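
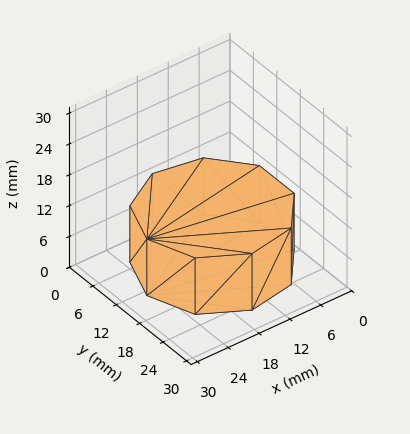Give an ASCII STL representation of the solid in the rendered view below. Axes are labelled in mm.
Reading the render: the shape is a regular 9-sided prism (a cylinder approximated with 9 flat sides), circumscribed radius ≈ 13 mm, height ≈ 11 mm (dimensions read to the nearest mm from the axis ticks). For the STL, each face is triangulated and given an outward normal.

solid part
  facet normal 0.0000 0.0000 -1.0000
    outer loop
      vertex 15.26 25.80 0.00
      vertex 22.96 21.36 0.00
      vertex 26.00 13.00 0.00
    endloop
  endfacet
  facet normal 0.0000 0.0000 -1.0000
    outer loop
      vertex 6.50 24.26 0.00
      vertex 15.26 25.80 0.00
      vertex 26.00 13.00 0.00
    endloop
  endfacet
  facet normal 0.0000 0.0000 -1.0000
    outer loop
      vertex 0.78 17.45 0.00
      vertex 6.50 24.26 0.00
      vertex 26.00 13.00 0.00
    endloop
  endfacet
  facet normal 0.0000 0.0000 -1.0000
    outer loop
      vertex 0.78 8.55 0.00
      vertex 0.78 17.45 0.00
      vertex 26.00 13.00 0.00
    endloop
  endfacet
  facet normal 0.0000 0.0000 -1.0000
    outer loop
      vertex 6.50 1.74 0.00
      vertex 0.78 8.55 0.00
      vertex 26.00 13.00 0.00
    endloop
  endfacet
  facet normal 0.0000 0.0000 -1.0000
    outer loop
      vertex 15.26 0.20 0.00
      vertex 6.50 1.74 0.00
      vertex 26.00 13.00 0.00
    endloop
  endfacet
  facet normal 0.0000 0.0000 -1.0000
    outer loop
      vertex 22.96 4.64 0.00
      vertex 15.26 0.20 0.00
      vertex 26.00 13.00 0.00
    endloop
  endfacet
  facet normal 0.0000 0.0000 1.0000
    outer loop
      vertex 26.00 13.00 11.00
      vertex 22.96 21.36 11.00
      vertex 15.26 25.80 11.00
    endloop
  endfacet
  facet normal 0.0000 0.0000 1.0000
    outer loop
      vertex 26.00 13.00 11.00
      vertex 15.26 25.80 11.00
      vertex 6.50 24.26 11.00
    endloop
  endfacet
  facet normal 0.0000 0.0000 1.0000
    outer loop
      vertex 26.00 13.00 11.00
      vertex 6.50 24.26 11.00
      vertex 0.78 17.45 11.00
    endloop
  endfacet
  facet normal 0.0000 0.0000 1.0000
    outer loop
      vertex 26.00 13.00 11.00
      vertex 0.78 17.45 11.00
      vertex 0.78 8.55 11.00
    endloop
  endfacet
  facet normal 0.0000 0.0000 1.0000
    outer loop
      vertex 26.00 13.00 11.00
      vertex 0.78 8.55 11.00
      vertex 6.50 1.74 11.00
    endloop
  endfacet
  facet normal 0.0000 0.0000 1.0000
    outer loop
      vertex 26.00 13.00 11.00
      vertex 6.50 1.74 11.00
      vertex 15.26 0.20 11.00
    endloop
  endfacet
  facet normal 0.0000 0.0000 1.0000
    outer loop
      vertex 26.00 13.00 11.00
      vertex 15.26 0.20 11.00
      vertex 22.96 4.64 11.00
    endloop
  endfacet
  facet normal 0.9398 0.3417 0.0000
    outer loop
      vertex 26.00 13.00 0.00
      vertex 22.96 21.36 0.00
      vertex 22.96 21.36 11.00
    endloop
  endfacet
  facet normal 0.9398 0.3417 0.0000
    outer loop
      vertex 26.00 13.00 0.00
      vertex 22.96 21.36 11.00
      vertex 26.00 13.00 11.00
    endloop
  endfacet
  facet normal 0.4995 0.8663 0.0000
    outer loop
      vertex 22.96 21.36 0.00
      vertex 15.26 25.80 0.00
      vertex 15.26 25.80 11.00
    endloop
  endfacet
  facet normal 0.4995 0.8663 0.0000
    outer loop
      vertex 22.96 21.36 0.00
      vertex 15.26 25.80 11.00
      vertex 22.96 21.36 11.00
    endloop
  endfacet
  facet normal -0.1731 0.9849 0.0000
    outer loop
      vertex 15.26 25.80 0.00
      vertex 6.50 24.26 0.00
      vertex 6.50 24.26 11.00
    endloop
  endfacet
  facet normal -0.1731 0.9849 0.0000
    outer loop
      vertex 15.26 25.80 0.00
      vertex 6.50 24.26 11.00
      vertex 15.26 25.80 11.00
    endloop
  endfacet
  facet normal -0.7657 0.6432 0.0000
    outer loop
      vertex 6.50 24.26 0.00
      vertex 0.78 17.45 0.00
      vertex 0.78 17.45 11.00
    endloop
  endfacet
  facet normal -0.7657 0.6432 0.0000
    outer loop
      vertex 6.50 24.26 0.00
      vertex 0.78 17.45 11.00
      vertex 6.50 24.26 11.00
    endloop
  endfacet
  facet normal -1.0000 0.0000 0.0000
    outer loop
      vertex 0.78 17.45 0.00
      vertex 0.78 8.55 0.00
      vertex 0.78 8.55 11.00
    endloop
  endfacet
  facet normal -1.0000 0.0000 0.0000
    outer loop
      vertex 0.78 17.45 0.00
      vertex 0.78 8.55 11.00
      vertex 0.78 17.45 11.00
    endloop
  endfacet
  facet normal -0.7657 -0.6432 0.0000
    outer loop
      vertex 0.78 8.55 0.00
      vertex 6.50 1.74 0.00
      vertex 6.50 1.74 11.00
    endloop
  endfacet
  facet normal -0.7657 -0.6432 0.0000
    outer loop
      vertex 0.78 8.55 0.00
      vertex 6.50 1.74 11.00
      vertex 0.78 8.55 11.00
    endloop
  endfacet
  facet normal -0.1731 -0.9849 0.0000
    outer loop
      vertex 6.50 1.74 0.00
      vertex 15.26 0.20 0.00
      vertex 15.26 0.20 11.00
    endloop
  endfacet
  facet normal -0.1731 -0.9849 0.0000
    outer loop
      vertex 6.50 1.74 0.00
      vertex 15.26 0.20 11.00
      vertex 6.50 1.74 11.00
    endloop
  endfacet
  facet normal 0.4995 -0.8663 0.0000
    outer loop
      vertex 15.26 0.20 0.00
      vertex 22.96 4.64 0.00
      vertex 22.96 4.64 11.00
    endloop
  endfacet
  facet normal 0.4995 -0.8663 0.0000
    outer loop
      vertex 15.26 0.20 0.00
      vertex 22.96 4.64 11.00
      vertex 15.26 0.20 11.00
    endloop
  endfacet
  facet normal 0.9398 -0.3417 0.0000
    outer loop
      vertex 22.96 4.64 0.00
      vertex 26.00 13.00 0.00
      vertex 26.00 13.00 11.00
    endloop
  endfacet
  facet normal 0.9398 -0.3417 0.0000
    outer loop
      vertex 22.96 4.64 0.00
      vertex 26.00 13.00 11.00
      vertex 22.96 4.64 11.00
    endloop
  endfacet
endsolid part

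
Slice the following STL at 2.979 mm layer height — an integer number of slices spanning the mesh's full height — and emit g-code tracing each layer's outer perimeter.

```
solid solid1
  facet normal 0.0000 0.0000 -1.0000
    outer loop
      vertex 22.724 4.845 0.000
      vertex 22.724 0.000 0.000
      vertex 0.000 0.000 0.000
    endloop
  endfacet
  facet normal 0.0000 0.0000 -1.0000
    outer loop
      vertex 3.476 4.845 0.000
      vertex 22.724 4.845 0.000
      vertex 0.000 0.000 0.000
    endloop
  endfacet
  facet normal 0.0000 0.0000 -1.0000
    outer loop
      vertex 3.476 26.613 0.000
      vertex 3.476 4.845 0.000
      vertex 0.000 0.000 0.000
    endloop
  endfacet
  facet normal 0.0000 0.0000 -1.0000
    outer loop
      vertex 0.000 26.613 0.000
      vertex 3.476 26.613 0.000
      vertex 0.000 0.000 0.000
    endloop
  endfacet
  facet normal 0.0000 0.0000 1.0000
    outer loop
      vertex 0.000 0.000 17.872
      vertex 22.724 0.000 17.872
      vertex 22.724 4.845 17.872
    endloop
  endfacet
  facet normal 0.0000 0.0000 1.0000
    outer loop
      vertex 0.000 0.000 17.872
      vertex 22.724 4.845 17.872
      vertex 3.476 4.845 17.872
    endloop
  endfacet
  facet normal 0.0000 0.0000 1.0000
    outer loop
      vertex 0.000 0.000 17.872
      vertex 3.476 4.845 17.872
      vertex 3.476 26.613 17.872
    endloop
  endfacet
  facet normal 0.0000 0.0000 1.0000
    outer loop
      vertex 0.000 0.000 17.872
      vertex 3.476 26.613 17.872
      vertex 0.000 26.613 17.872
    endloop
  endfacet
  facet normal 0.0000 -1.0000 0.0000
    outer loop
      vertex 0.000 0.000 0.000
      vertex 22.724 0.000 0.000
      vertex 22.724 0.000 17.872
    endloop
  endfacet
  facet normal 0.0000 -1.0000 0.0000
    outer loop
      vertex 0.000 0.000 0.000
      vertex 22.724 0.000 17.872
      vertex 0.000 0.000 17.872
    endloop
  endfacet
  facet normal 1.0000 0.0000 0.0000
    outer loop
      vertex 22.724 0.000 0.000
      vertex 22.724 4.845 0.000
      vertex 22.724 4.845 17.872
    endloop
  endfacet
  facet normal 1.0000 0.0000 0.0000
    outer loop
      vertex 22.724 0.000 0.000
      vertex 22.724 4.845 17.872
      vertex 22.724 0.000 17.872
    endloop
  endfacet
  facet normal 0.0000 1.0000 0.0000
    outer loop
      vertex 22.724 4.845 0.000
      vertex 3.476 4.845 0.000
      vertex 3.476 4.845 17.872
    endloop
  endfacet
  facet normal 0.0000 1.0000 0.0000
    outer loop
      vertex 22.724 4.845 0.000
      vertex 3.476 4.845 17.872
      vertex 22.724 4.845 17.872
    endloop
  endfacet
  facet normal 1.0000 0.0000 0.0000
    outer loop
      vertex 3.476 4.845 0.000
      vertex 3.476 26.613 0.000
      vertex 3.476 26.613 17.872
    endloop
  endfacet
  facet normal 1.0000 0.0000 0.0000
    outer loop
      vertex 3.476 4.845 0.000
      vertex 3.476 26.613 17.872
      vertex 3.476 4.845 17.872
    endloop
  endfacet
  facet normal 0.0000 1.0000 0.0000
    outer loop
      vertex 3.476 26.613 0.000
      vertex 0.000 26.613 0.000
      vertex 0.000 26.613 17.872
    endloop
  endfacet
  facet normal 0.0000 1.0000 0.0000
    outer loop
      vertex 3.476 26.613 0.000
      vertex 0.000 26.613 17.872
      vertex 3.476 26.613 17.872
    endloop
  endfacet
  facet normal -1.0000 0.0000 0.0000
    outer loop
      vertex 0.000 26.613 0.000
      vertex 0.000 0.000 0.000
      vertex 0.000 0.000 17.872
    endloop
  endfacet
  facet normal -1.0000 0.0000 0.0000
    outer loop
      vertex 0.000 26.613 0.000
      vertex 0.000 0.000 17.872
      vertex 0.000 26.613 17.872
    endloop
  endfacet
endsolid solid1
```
; perimeter-only toolpath
G21 ; units = mm
G90 ; absolute positioning
G28 ; home
; layer 1
G0 Z2.979
G0 X0.000 Y0.000
G1 X22.724 Y0.000
G1 X22.724 Y4.845
G1 X3.476 Y4.845
G1 X3.476 Y26.613
G1 X0.000 Y26.613
G1 X0.000 Y0.000
; layer 2
G0 Z5.957
G0 X0.000 Y0.000
G1 X22.724 Y0.000
G1 X22.724 Y4.845
G1 X3.476 Y4.845
G1 X3.476 Y26.613
G1 X0.000 Y26.613
G1 X0.000 Y0.000
; layer 3
G0 Z8.936
G0 X0.000 Y0.000
G1 X22.724 Y0.000
G1 X22.724 Y4.845
G1 X3.476 Y4.845
G1 X3.476 Y26.613
G1 X0.000 Y26.613
G1 X0.000 Y0.000
; layer 4
G0 Z11.915
G0 X0.000 Y0.000
G1 X22.724 Y0.000
G1 X22.724 Y4.845
G1 X3.476 Y4.845
G1 X3.476 Y26.613
G1 X0.000 Y26.613
G1 X0.000 Y0.000
; layer 5
G0 Z14.893
G0 X0.000 Y0.000
G1 X22.724 Y0.000
G1 X22.724 Y4.845
G1 X3.476 Y4.845
G1 X3.476 Y26.613
G1 X0.000 Y26.613
G1 X0.000 Y0.000
; layer 6
G0 Z17.872
G0 X0.000 Y0.000
G1 X22.724 Y0.000
G1 X22.724 Y4.845
G1 X3.476 Y4.845
G1 X3.476 Y26.613
G1 X0.000 Y26.613
G1 X0.000 Y0.000
M2 ; end

The solid is an L-shaped prism: outer 22.7 × 26.6 mm, arm thicknesses ≈ 4.84 mm (horizontal) and 3.48 mm (vertical), extruded 17.9 mm in z. Slicing at Δz = 2.979 mm — 6 equal slices spanning the solid's height, so layer i sits at z = i·h/6 — gives 6 non-empty perimeters. Each is a 6-segment closed polygon; G0 lifts to the layer z and rapids to the start vertex, then G1 traces the edges.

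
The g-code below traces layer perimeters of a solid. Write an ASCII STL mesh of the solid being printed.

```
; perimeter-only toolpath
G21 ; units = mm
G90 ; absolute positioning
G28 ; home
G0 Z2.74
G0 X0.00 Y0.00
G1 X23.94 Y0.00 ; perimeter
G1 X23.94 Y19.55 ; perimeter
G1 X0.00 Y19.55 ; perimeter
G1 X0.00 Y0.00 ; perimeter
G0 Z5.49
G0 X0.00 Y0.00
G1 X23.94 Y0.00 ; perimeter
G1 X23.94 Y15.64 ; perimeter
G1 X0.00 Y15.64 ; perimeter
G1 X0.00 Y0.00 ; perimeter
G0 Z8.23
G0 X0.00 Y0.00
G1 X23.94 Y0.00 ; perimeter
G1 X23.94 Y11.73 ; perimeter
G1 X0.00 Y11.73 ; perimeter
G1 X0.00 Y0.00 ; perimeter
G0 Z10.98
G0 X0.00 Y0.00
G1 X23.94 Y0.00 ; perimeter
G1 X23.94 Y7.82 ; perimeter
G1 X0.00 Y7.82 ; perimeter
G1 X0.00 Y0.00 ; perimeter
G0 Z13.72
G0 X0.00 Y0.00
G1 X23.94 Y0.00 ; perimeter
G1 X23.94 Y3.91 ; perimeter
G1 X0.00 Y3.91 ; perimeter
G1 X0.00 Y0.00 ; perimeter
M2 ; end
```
solid part
  facet normal 0.0000 0.0000 -1.0000
    outer loop
      vertex 23.94 23.46 0.00
      vertex 23.94 0.00 0.00
      vertex 0.00 0.00 0.00
    endloop
  endfacet
  facet normal 0.0000 0.0000 -1.0000
    outer loop
      vertex 0.00 23.46 0.00
      vertex 23.94 23.46 0.00
      vertex 0.00 0.00 0.00
    endloop
  endfacet
  facet normal 0.0000 -1.0000 0.0000
    outer loop
      vertex 0.00 0.00 0.00
      vertex 23.94 0.00 0.00
      vertex 23.94 0.00 16.47
    endloop
  endfacet
  facet normal 0.0000 -1.0000 0.0000
    outer loop
      vertex 0.00 0.00 0.00
      vertex 23.94 0.00 16.47
      vertex 0.00 0.00 16.47
    endloop
  endfacet
  facet normal 0.0000 0.5746 0.8184
    outer loop
      vertex 0.00 0.00 16.47
      vertex 23.94 0.00 16.47
      vertex 23.94 23.46 0.00
    endloop
  endfacet
  facet normal 0.0000 0.5746 0.8184
    outer loop
      vertex 0.00 0.00 16.47
      vertex 23.94 23.46 0.00
      vertex 0.00 23.46 0.00
    endloop
  endfacet
  facet normal -1.0000 0.0000 0.0000
    outer loop
      vertex 0.00 0.00 16.47
      vertex 0.00 23.46 0.00
      vertex 0.00 0.00 0.00
    endloop
  endfacet
  facet normal 1.0000 0.0000 0.0000
    outer loop
      vertex 23.94 0.00 0.00
      vertex 23.94 23.46 0.00
      vertex 23.94 0.00 16.47
    endloop
  endfacet
endsolid part

The G0 Z moves step by Δz≈2.74 mm. The G1 loops shrink linearly with z, so the solid tapers from its base footprint up to z≈16.5. Closing with a flat bottom cap and the tapered top and triangulating gives 8 facets — a wedge (ramp): 23.9 × 23.5 mm base, rising to 16.5 mm along the y=0 edge and sloping linearly to z=0 at y=23.5.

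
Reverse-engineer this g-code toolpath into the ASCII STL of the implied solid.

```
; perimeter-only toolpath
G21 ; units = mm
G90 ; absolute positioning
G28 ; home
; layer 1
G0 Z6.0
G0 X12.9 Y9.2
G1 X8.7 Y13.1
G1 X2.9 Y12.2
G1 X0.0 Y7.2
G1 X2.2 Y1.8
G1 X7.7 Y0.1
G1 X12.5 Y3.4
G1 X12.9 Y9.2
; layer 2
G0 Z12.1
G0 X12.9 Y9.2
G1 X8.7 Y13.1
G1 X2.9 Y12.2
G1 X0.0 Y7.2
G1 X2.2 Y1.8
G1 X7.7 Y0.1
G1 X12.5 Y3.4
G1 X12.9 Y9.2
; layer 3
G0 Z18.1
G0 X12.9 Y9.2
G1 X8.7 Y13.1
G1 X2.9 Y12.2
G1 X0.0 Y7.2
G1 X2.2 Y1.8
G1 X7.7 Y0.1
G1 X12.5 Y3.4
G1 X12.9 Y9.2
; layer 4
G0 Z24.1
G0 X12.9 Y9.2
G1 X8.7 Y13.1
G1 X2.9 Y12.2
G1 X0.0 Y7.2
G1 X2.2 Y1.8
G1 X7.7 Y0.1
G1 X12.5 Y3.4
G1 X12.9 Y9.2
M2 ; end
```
solid part
  facet normal 0.0000 0.0000 -1.0000
    outer loop
      vertex 2.9 12.2 0.0
      vertex 8.7 13.1 0.0
      vertex 12.9 9.2 0.0
    endloop
  endfacet
  facet normal 0.0000 0.0000 -1.0000
    outer loop
      vertex 0.0 7.2 0.0
      vertex 2.9 12.2 0.0
      vertex 12.9 9.2 0.0
    endloop
  endfacet
  facet normal 0.0000 0.0000 -1.0000
    outer loop
      vertex 2.2 1.8 0.0
      vertex 0.0 7.2 0.0
      vertex 12.9 9.2 0.0
    endloop
  endfacet
  facet normal 0.0000 0.0000 -1.0000
    outer loop
      vertex 7.7 0.1 0.0
      vertex 2.2 1.8 0.0
      vertex 12.9 9.2 0.0
    endloop
  endfacet
  facet normal 0.0000 0.0000 -1.0000
    outer loop
      vertex 12.5 3.4 0.0
      vertex 7.7 0.1 0.0
      vertex 12.9 9.2 0.0
    endloop
  endfacet
  facet normal 0.0000 0.0000 1.0000
    outer loop
      vertex 12.9 9.2 24.1
      vertex 8.7 13.1 24.1
      vertex 2.9 12.2 24.1
    endloop
  endfacet
  facet normal 0.0000 0.0000 1.0000
    outer loop
      vertex 12.9 9.2 24.1
      vertex 2.9 12.2 24.1
      vertex 0.0 7.2 24.1
    endloop
  endfacet
  facet normal 0.0000 0.0000 1.0000
    outer loop
      vertex 12.9 9.2 24.1
      vertex 0.0 7.2 24.1
      vertex 2.2 1.8 24.1
    endloop
  endfacet
  facet normal 0.0000 0.0000 1.0000
    outer loop
      vertex 12.9 9.2 24.1
      vertex 2.2 1.8 24.1
      vertex 7.7 0.1 24.1
    endloop
  endfacet
  facet normal 0.0000 0.0000 1.0000
    outer loop
      vertex 12.9 9.2 24.1
      vertex 7.7 0.1 24.1
      vertex 12.5 3.4 24.1
    endloop
  endfacet
  facet normal 0.6805 0.7328 0.0000
    outer loop
      vertex 12.9 9.2 0.0
      vertex 8.7 13.1 0.0
      vertex 8.7 13.1 24.1
    endloop
  endfacet
  facet normal 0.6805 0.7328 0.0000
    outer loop
      vertex 12.9 9.2 0.0
      vertex 8.7 13.1 24.1
      vertex 12.9 9.2 24.1
    endloop
  endfacet
  facet normal -0.1533 0.9882 0.0000
    outer loop
      vertex 8.7 13.1 0.0
      vertex 2.9 12.2 0.0
      vertex 2.9 12.2 24.1
    endloop
  endfacet
  facet normal -0.1533 0.9882 0.0000
    outer loop
      vertex 8.7 13.1 0.0
      vertex 2.9 12.2 24.1
      vertex 8.7 13.1 24.1
    endloop
  endfacet
  facet normal -0.8650 0.5017 0.0000
    outer loop
      vertex 2.9 12.2 0.0
      vertex 0.0 7.2 0.0
      vertex 0.0 7.2 24.1
    endloop
  endfacet
  facet normal -0.8650 0.5017 0.0000
    outer loop
      vertex 2.9 12.2 0.0
      vertex 0.0 7.2 24.1
      vertex 2.9 12.2 24.1
    endloop
  endfacet
  facet normal -0.9261 -0.3773 0.0000
    outer loop
      vertex 0.0 7.2 0.0
      vertex 2.2 1.8 0.0
      vertex 2.2 1.8 24.1
    endloop
  endfacet
  facet normal -0.9261 -0.3773 0.0000
    outer loop
      vertex 0.0 7.2 0.0
      vertex 2.2 1.8 24.1
      vertex 0.0 7.2 24.1
    endloop
  endfacet
  facet normal -0.2953 -0.9554 0.0000
    outer loop
      vertex 2.2 1.8 0.0
      vertex 7.7 0.1 0.0
      vertex 7.7 0.1 24.1
    endloop
  endfacet
  facet normal -0.2953 -0.9554 0.0000
    outer loop
      vertex 2.2 1.8 0.0
      vertex 7.7 0.1 24.1
      vertex 2.2 1.8 24.1
    endloop
  endfacet
  facet normal 0.5665 -0.8240 0.0000
    outer loop
      vertex 7.7 0.1 0.0
      vertex 12.5 3.4 0.0
      vertex 12.5 3.4 24.1
    endloop
  endfacet
  facet normal 0.5665 -0.8240 0.0000
    outer loop
      vertex 7.7 0.1 0.0
      vertex 12.5 3.4 24.1
      vertex 7.7 0.1 24.1
    endloop
  endfacet
  facet normal 0.9976 -0.0688 0.0000
    outer loop
      vertex 12.5 3.4 0.0
      vertex 12.9 9.2 0.0
      vertex 12.9 9.2 24.1
    endloop
  endfacet
  facet normal 0.9976 -0.0688 0.0000
    outer loop
      vertex 12.5 3.4 0.0
      vertex 12.9 9.2 24.1
      vertex 12.5 3.4 24.1
    endloop
  endfacet
endsolid part

The G0 Z moves step by Δz≈6.0 mm. Every layer's G1 loop is the same polygon, so the solid is a straight extrusion of it from z=0 to z≈24.1. Closing with flat bottom and top caps and triangulating gives 24 facets — a regular 7-sided prism (a cylinder approximated with 7 flat sides), circumscribed radius ≈ 6.7 mm, height ≈ 24.1 mm.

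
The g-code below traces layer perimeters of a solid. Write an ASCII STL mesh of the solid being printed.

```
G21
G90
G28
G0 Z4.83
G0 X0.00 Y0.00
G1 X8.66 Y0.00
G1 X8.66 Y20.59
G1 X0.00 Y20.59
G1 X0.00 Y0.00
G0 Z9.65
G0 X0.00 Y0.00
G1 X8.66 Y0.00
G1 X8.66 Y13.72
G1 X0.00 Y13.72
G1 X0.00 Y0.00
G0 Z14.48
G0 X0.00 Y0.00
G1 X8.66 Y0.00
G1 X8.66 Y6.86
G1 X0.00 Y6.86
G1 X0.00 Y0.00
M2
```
solid part
  facet normal 0.0000 0.0000 -1.0000
    outer loop
      vertex 8.66 27.45 0.00
      vertex 8.66 0.00 0.00
      vertex 0.00 0.00 0.00
    endloop
  endfacet
  facet normal 0.0000 0.0000 -1.0000
    outer loop
      vertex 0.00 27.45 0.00
      vertex 8.66 27.45 0.00
      vertex 0.00 0.00 0.00
    endloop
  endfacet
  facet normal 0.0000 -1.0000 0.0000
    outer loop
      vertex 0.00 0.00 0.00
      vertex 8.66 0.00 0.00
      vertex 8.66 0.00 19.30
    endloop
  endfacet
  facet normal 0.0000 -1.0000 0.0000
    outer loop
      vertex 0.00 0.00 0.00
      vertex 8.66 0.00 19.30
      vertex 0.00 0.00 19.30
    endloop
  endfacet
  facet normal 0.0000 0.5752 0.8180
    outer loop
      vertex 0.00 0.00 19.30
      vertex 8.66 0.00 19.30
      vertex 8.66 27.45 0.00
    endloop
  endfacet
  facet normal 0.0000 0.5752 0.8180
    outer loop
      vertex 0.00 0.00 19.30
      vertex 8.66 27.45 0.00
      vertex 0.00 27.45 0.00
    endloop
  endfacet
  facet normal -1.0000 0.0000 0.0000
    outer loop
      vertex 0.00 0.00 19.30
      vertex 0.00 27.45 0.00
      vertex 0.00 0.00 0.00
    endloop
  endfacet
  facet normal 1.0000 0.0000 0.0000
    outer loop
      vertex 8.66 0.00 0.00
      vertex 8.66 27.45 0.00
      vertex 8.66 0.00 19.30
    endloop
  endfacet
endsolid part

The G0 Z moves step by Δz≈4.83 mm. The G1 loops shrink linearly with z, so the solid tapers from its base footprint up to z≈19.3. Closing with a flat bottom cap and the tapered top and triangulating gives 8 facets — a wedge (ramp): 8.66 × 27.4 mm base, rising to 19.3 mm along the y=0 edge and sloping linearly to z=0 at y=27.4.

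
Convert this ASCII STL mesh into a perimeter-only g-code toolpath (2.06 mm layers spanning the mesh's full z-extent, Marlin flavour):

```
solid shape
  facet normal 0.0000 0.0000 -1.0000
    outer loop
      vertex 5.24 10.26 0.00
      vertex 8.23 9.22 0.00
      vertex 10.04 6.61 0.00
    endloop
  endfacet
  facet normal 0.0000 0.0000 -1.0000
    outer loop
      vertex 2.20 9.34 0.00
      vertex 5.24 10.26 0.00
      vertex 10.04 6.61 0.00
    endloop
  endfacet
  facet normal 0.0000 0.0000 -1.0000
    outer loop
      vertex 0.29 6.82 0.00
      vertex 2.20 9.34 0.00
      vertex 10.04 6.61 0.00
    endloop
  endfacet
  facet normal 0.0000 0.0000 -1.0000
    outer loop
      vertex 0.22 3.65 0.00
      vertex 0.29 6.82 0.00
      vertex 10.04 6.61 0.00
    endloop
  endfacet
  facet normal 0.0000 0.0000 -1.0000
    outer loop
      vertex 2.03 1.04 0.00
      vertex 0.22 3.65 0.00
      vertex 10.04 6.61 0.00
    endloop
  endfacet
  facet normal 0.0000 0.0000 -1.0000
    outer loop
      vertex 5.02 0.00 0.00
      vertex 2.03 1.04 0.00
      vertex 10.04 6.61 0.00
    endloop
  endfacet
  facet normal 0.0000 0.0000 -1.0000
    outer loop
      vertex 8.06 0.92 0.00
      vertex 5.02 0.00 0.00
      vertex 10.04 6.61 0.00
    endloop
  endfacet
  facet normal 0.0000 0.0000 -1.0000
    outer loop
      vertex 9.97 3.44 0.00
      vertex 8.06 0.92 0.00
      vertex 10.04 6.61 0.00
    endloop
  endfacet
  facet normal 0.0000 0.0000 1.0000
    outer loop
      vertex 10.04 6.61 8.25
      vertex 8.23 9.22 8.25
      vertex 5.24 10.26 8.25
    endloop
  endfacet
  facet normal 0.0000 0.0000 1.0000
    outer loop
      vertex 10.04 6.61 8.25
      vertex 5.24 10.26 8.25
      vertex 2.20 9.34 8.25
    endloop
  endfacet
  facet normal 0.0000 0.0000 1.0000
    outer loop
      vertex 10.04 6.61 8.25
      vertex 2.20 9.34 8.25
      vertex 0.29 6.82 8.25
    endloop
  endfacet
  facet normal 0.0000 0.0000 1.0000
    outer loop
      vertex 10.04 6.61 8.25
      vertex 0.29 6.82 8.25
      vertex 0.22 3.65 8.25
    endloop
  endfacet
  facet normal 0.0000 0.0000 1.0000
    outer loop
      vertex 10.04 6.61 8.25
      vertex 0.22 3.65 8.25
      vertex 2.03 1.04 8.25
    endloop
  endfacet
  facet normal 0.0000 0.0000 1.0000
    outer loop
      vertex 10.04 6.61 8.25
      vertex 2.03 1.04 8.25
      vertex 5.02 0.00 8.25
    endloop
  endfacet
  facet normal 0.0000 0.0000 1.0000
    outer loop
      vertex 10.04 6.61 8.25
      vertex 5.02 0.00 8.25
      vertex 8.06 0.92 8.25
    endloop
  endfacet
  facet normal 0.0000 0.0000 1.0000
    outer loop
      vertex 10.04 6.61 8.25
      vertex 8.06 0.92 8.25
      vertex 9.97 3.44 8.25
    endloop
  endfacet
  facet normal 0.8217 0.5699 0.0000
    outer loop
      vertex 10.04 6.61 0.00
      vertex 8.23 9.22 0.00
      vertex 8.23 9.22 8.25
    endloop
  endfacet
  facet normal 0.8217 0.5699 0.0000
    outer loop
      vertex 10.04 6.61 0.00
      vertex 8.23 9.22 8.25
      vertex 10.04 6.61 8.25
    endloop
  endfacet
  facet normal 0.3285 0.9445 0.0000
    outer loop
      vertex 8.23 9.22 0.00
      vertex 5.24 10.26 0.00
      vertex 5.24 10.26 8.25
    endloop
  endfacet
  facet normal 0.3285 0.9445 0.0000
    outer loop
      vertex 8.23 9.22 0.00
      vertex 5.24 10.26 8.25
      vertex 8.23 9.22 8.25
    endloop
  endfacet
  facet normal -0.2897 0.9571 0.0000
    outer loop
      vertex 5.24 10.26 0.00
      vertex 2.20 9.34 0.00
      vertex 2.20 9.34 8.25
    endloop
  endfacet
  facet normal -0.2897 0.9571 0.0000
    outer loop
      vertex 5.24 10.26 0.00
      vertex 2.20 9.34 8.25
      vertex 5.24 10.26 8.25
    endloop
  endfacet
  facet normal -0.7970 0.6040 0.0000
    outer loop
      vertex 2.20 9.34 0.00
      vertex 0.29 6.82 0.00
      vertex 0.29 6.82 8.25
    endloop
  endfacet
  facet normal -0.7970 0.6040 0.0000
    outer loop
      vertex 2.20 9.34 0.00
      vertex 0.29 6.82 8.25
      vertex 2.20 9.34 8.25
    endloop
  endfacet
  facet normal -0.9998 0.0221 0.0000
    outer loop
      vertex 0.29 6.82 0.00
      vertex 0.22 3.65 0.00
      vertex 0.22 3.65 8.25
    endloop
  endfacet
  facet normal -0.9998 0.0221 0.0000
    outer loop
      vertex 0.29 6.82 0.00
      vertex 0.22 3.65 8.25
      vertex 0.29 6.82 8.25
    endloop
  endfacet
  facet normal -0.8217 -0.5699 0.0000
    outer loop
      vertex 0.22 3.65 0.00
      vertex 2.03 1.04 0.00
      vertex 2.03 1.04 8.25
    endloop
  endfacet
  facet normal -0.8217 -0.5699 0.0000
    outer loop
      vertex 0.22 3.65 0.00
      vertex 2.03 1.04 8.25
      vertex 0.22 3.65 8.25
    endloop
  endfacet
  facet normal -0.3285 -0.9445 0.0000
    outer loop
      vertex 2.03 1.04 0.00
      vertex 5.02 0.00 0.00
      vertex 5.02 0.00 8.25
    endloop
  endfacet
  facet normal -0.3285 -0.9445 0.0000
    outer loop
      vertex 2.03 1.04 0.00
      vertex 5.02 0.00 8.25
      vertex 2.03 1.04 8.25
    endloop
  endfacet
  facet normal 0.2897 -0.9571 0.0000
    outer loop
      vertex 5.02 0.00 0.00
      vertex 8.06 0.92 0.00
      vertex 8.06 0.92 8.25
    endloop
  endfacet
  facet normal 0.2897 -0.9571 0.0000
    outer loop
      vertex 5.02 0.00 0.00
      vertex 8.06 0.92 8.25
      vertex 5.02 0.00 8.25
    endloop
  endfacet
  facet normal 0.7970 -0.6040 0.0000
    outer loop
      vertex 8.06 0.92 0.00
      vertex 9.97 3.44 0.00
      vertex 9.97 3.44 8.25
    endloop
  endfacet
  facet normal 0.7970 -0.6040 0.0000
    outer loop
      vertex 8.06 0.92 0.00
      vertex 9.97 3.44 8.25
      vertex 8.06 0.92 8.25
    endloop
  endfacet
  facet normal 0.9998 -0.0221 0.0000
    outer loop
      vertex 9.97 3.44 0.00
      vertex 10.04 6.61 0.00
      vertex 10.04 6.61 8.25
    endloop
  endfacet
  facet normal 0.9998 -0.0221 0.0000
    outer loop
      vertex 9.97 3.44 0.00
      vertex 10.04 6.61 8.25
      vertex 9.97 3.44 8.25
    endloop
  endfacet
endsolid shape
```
; perimeter-only toolpath
G21 ; units = mm
G90 ; absolute positioning
G28 ; home
; layer 1
G0 Z2.06
G0 X10.04 Y6.61
G1 X8.23 Y9.22
G1 X5.24 Y10.26
G1 X2.20 Y9.34
G1 X0.29 Y6.82
G1 X0.22 Y3.65
G1 X2.03 Y1.04
G1 X5.02 Y0.00
G1 X8.06 Y0.92
G1 X9.97 Y3.44
G1 X10.04 Y6.61
; layer 2
G0 Z4.12
G0 X10.04 Y6.61
G1 X8.23 Y9.22
G1 X5.24 Y10.26
G1 X2.20 Y9.34
G1 X0.29 Y6.82
G1 X0.22 Y3.65
G1 X2.03 Y1.04
G1 X5.02 Y0.00
G1 X8.06 Y0.92
G1 X9.97 Y3.44
G1 X10.04 Y6.61
; layer 3
G0 Z6.19
G0 X10.04 Y6.61
G1 X8.23 Y9.22
G1 X5.24 Y10.26
G1 X2.20 Y9.34
G1 X0.29 Y6.82
G1 X0.22 Y3.65
G1 X2.03 Y1.04
G1 X5.02 Y0.00
G1 X8.06 Y0.92
G1 X9.97 Y3.44
G1 X10.04 Y6.61
; layer 4
G0 Z8.25
G0 X10.04 Y6.61
G1 X8.23 Y9.22
G1 X5.24 Y10.26
G1 X2.20 Y9.34
G1 X0.29 Y6.82
G1 X0.22 Y3.65
G1 X2.03 Y1.04
G1 X5.02 Y0.00
G1 X8.06 Y0.92
G1 X9.97 Y3.44
G1 X10.04 Y6.61
M2 ; end

The solid is a regular 10-sided prism (a cylinder approximated with 10 flat sides), circumscribed radius ≈ 5.13 mm, height ≈ 8.25 mm. Slicing at Δz = 2.06 mm — 4 equal slices spanning the solid's height, so layer i sits at z = i·h/4 — gives 4 non-empty perimeters. Each is a 10-segment closed polygon; G0 lifts to the layer z and rapids to the start vertex, then G1 traces the edges.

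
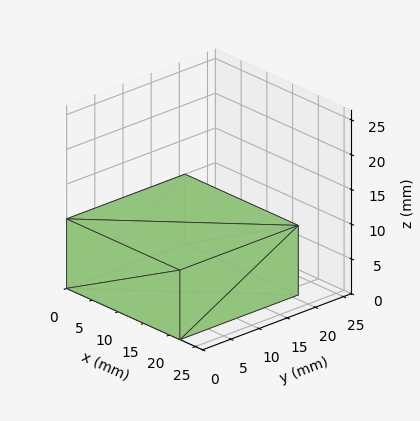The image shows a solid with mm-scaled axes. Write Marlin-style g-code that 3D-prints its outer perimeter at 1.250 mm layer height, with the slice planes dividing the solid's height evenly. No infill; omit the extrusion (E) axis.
Reading the render: the shape is a rectangular box, roughly 22 × 21 mm footprint and 10 mm tall (dimensions read to the nearest mm from the axis ticks). For the g-code, the solid's height is divided into equal slices at the stated Δz and each level perimeter traced with G1 moves after a G0 lift.

; perimeter-only toolpath
G21 ; units = mm
G90 ; absolute positioning
G28 ; home
; layer 1
G0 Z1.250
G0 X0.000 Y0.000
G1 X22.000 Y0.000
G1 X22.000 Y21.000
G1 X0.000 Y21.000
G1 X0.000 Y0.000
; layer 2
G0 Z2.500
G0 X0.000 Y0.000
G1 X22.000 Y0.000
G1 X22.000 Y21.000
G1 X0.000 Y21.000
G1 X0.000 Y0.000
; layer 3
G0 Z3.750
G0 X0.000 Y0.000
G1 X22.000 Y0.000
G1 X22.000 Y21.000
G1 X0.000 Y21.000
G1 X0.000 Y0.000
; layer 4
G0 Z5.000
G0 X0.000 Y0.000
G1 X22.000 Y0.000
G1 X22.000 Y21.000
G1 X0.000 Y21.000
G1 X0.000 Y0.000
; layer 5
G0 Z6.250
G0 X0.000 Y0.000
G1 X22.000 Y0.000
G1 X22.000 Y21.000
G1 X0.000 Y21.000
G1 X0.000 Y0.000
; layer 6
G0 Z7.500
G0 X0.000 Y0.000
G1 X22.000 Y0.000
G1 X22.000 Y21.000
G1 X0.000 Y21.000
G1 X0.000 Y0.000
; layer 7
G0 Z8.750
G0 X0.000 Y0.000
G1 X22.000 Y0.000
G1 X22.000 Y21.000
G1 X0.000 Y21.000
G1 X0.000 Y0.000
; layer 8
G0 Z10.000
G0 X0.000 Y0.000
G1 X22.000 Y0.000
G1 X22.000 Y21.000
G1 X0.000 Y21.000
G1 X0.000 Y0.000
M2 ; end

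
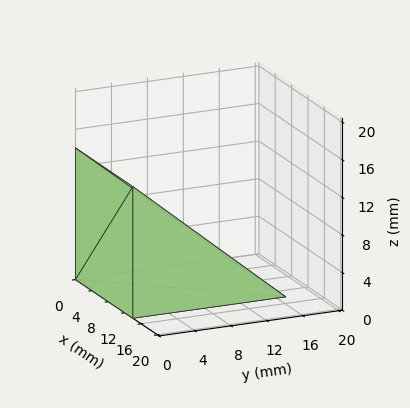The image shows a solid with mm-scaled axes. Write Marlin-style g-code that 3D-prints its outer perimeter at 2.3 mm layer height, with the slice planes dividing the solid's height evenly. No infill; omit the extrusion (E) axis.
Reading the render: the shape is a wedge (ramp): 14 × 17 mm base, rising to 14 mm along the y=0 edge and sloping linearly to z=0 at y=17 (dimensions read to the nearest mm from the axis ticks). For the g-code, the solid's height is divided into equal slices at the stated Δz and each level perimeter traced with G1 moves after a G0 lift.

; perimeter-only toolpath
G21 ; units = mm
G90 ; absolute positioning
G28 ; home
; layer 1
G0 Z2.3
G0 X0.0 Y0.0
G1 X14.0 Y0.0
G1 X14.0 Y14.2
G1 X0.0 Y14.2
G1 X0.0 Y0.0
; layer 2
G0 Z4.7
G0 X0.0 Y0.0
G1 X14.0 Y0.0
G1 X14.0 Y11.3
G1 X0.0 Y11.3
G1 X0.0 Y0.0
; layer 3
G0 Z7.0
G0 X0.0 Y0.0
G1 X14.0 Y0.0
G1 X14.0 Y8.5
G1 X0.0 Y8.5
G1 X0.0 Y0.0
; layer 4
G0 Z9.3
G0 X0.0 Y0.0
G1 X14.0 Y0.0
G1 X14.0 Y5.7
G1 X0.0 Y5.7
G1 X0.0 Y0.0
; layer 5
G0 Z11.7
G0 X0.0 Y0.0
G1 X14.0 Y0.0
G1 X14.0 Y2.8
G1 X0.0 Y2.8
G1 X0.0 Y0.0
M2 ; end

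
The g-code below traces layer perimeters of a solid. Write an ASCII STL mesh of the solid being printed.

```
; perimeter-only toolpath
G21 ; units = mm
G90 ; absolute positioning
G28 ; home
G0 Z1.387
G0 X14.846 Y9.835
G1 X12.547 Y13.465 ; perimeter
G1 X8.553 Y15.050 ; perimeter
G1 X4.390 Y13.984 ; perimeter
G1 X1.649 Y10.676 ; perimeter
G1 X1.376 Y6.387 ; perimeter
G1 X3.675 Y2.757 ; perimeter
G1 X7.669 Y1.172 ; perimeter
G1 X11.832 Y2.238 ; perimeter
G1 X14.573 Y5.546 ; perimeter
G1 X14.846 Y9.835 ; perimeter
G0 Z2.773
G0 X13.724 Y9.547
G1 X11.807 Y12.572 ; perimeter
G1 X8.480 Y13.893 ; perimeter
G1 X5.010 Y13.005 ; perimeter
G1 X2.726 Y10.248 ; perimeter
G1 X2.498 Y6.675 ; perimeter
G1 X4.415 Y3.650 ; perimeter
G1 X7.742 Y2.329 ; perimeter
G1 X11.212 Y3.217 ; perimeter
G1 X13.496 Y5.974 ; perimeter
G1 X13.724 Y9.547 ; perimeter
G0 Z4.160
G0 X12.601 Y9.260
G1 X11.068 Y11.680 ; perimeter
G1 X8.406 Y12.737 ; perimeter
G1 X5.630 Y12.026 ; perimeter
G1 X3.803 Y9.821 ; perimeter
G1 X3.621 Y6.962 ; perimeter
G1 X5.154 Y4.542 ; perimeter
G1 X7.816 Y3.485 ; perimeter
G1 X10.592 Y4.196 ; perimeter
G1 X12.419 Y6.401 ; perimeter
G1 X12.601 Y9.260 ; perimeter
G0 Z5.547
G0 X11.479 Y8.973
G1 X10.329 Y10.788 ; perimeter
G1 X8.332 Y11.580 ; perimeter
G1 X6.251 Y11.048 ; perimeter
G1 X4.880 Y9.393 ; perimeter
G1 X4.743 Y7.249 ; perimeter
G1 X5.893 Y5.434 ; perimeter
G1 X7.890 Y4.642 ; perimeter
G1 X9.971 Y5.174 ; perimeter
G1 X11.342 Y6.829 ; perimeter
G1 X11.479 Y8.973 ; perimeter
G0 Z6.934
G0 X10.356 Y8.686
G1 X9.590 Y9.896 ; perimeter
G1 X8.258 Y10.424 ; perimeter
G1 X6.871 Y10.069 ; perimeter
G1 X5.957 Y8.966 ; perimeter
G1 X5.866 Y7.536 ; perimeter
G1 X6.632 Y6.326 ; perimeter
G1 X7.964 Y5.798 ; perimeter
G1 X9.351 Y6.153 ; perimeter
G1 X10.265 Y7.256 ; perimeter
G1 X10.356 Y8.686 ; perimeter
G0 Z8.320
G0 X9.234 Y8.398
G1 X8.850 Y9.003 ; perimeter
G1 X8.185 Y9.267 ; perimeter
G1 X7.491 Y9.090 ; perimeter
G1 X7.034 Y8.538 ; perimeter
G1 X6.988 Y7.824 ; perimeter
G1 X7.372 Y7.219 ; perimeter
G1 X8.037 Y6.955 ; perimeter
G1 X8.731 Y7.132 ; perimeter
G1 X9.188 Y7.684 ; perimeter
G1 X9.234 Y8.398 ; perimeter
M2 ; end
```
solid part
  facet normal 0.0000 0.0000 -1.0000
    outer loop
      vertex 8.627 16.206 0.000
      vertex 13.286 14.357 0.000
      vertex 15.969 10.122 0.000
    endloop
  endfacet
  facet normal 0.0000 0.0000 -1.0000
    outer loop
      vertex 3.770 14.963 0.000
      vertex 8.627 16.206 0.000
      vertex 15.969 10.122 0.000
    endloop
  endfacet
  facet normal 0.0000 0.0000 -1.0000
    outer loop
      vertex 0.572 11.103 0.000
      vertex 3.770 14.963 0.000
      vertex 15.969 10.122 0.000
    endloop
  endfacet
  facet normal 0.0000 0.0000 -1.0000
    outer loop
      vertex 0.253 6.100 0.000
      vertex 0.572 11.103 0.000
      vertex 15.969 10.122 0.000
    endloop
  endfacet
  facet normal 0.0000 0.0000 -1.0000
    outer loop
      vertex 2.936 1.865 0.000
      vertex 0.253 6.100 0.000
      vertex 15.969 10.122 0.000
    endloop
  endfacet
  facet normal 0.0000 0.0000 -1.0000
    outer loop
      vertex 7.595 0.016 0.000
      vertex 2.936 1.865 0.000
      vertex 15.969 10.122 0.000
    endloop
  endfacet
  facet normal 0.0000 0.0000 -1.0000
    outer loop
      vertex 12.452 1.259 0.000
      vertex 7.595 0.016 0.000
      vertex 15.969 10.122 0.000
    endloop
  endfacet
  facet normal 0.0000 0.0000 -1.0000
    outer loop
      vertex 15.650 5.119 0.000
      vertex 12.452 1.259 0.000
      vertex 15.969 10.122 0.000
    endloop
  endfacet
  facet normal 0.6613 0.4190 0.6222
    outer loop
      vertex 15.969 10.122 0.000
      vertex 13.286 14.357 0.000
      vertex 8.111 8.111 9.707
    endloop
  endfacet
  facet normal 0.2888 0.7277 0.6222
    outer loop
      vertex 13.286 14.357 0.000
      vertex 8.627 16.206 0.000
      vertex 8.111 8.111 9.707
    endloop
  endfacet
  facet normal -0.1941 0.7584 0.6222
    outer loop
      vertex 8.627 16.206 0.000
      vertex 3.770 14.963 0.000
      vertex 8.111 8.111 9.707
    endloop
  endfacet
  facet normal -0.6029 0.4995 0.6222
    outer loop
      vertex 3.770 14.963 0.000
      vertex 0.572 11.103 0.000
      vertex 8.111 8.111 9.707
    endloop
  endfacet
  facet normal -0.7813 0.0498 0.6222
    outer loop
      vertex 0.572 11.103 0.000
      vertex 0.253 6.100 0.000
      vertex 8.111 8.111 9.707
    endloop
  endfacet
  facet normal -0.6613 -0.4190 0.6222
    outer loop
      vertex 0.253 6.100 0.000
      vertex 2.936 1.865 0.000
      vertex 8.111 8.111 9.707
    endloop
  endfacet
  facet normal -0.2888 -0.7277 0.6222
    outer loop
      vertex 2.936 1.865 0.000
      vertex 7.595 0.016 0.000
      vertex 8.111 8.111 9.707
    endloop
  endfacet
  facet normal 0.1941 -0.7584 0.6222
    outer loop
      vertex 7.595 0.016 0.000
      vertex 12.452 1.259 0.000
      vertex 8.111 8.111 9.707
    endloop
  endfacet
  facet normal 0.6029 -0.4995 0.6222
    outer loop
      vertex 12.452 1.259 0.000
      vertex 15.650 5.119 0.000
      vertex 8.111 8.111 9.707
    endloop
  endfacet
  facet normal 0.7813 -0.0498 0.6222
    outer loop
      vertex 15.650 5.119 0.000
      vertex 15.969 10.122 0.000
      vertex 8.111 8.111 9.707
    endloop
  endfacet
endsolid part

The G0 Z moves step by Δz≈1.387 mm. The G1 loops shrink linearly with z, so the solid tapers from its base footprint up to z≈9.71. Closing with a flat bottom cap and the tapered top and triangulating gives 18 facets — a regular 10-sided pyramid, base circumscribed radius ≈ 8.11 mm, apex at z ≈ 9.71 mm.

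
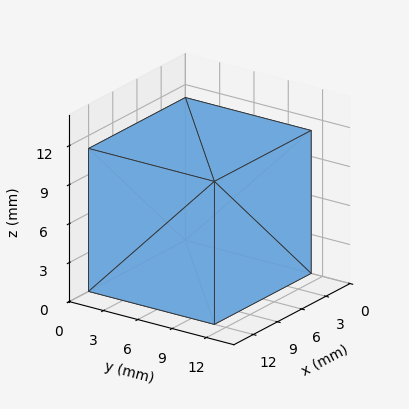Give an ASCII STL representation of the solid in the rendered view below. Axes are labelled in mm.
Reading the render: the shape is a rectangular box, roughly 12 × 11 mm footprint and 11 mm tall (dimensions read to the nearest mm from the axis ticks). For the STL, each face is triangulated and given an outward normal.

solid part
  facet normal 0.0000 0.0000 -1.0000
    outer loop
      vertex 12.00 11.00 0.00
      vertex 12.00 0.00 0.00
      vertex 0.00 0.00 0.00
    endloop
  endfacet
  facet normal 0.0000 0.0000 -1.0000
    outer loop
      vertex 0.00 11.00 0.00
      vertex 12.00 11.00 0.00
      vertex 0.00 0.00 0.00
    endloop
  endfacet
  facet normal 0.0000 0.0000 1.0000
    outer loop
      vertex 0.00 0.00 11.00
      vertex 12.00 0.00 11.00
      vertex 12.00 11.00 11.00
    endloop
  endfacet
  facet normal 0.0000 0.0000 1.0000
    outer loop
      vertex 0.00 0.00 11.00
      vertex 12.00 11.00 11.00
      vertex 0.00 11.00 11.00
    endloop
  endfacet
  facet normal 0.0000 -1.0000 0.0000
    outer loop
      vertex 0.00 0.00 0.00
      vertex 12.00 0.00 0.00
      vertex 12.00 0.00 11.00
    endloop
  endfacet
  facet normal 0.0000 -1.0000 0.0000
    outer loop
      vertex 0.00 0.00 0.00
      vertex 12.00 0.00 11.00
      vertex 0.00 0.00 11.00
    endloop
  endfacet
  facet normal 0.0000 1.0000 0.0000
    outer loop
      vertex 12.00 11.00 11.00
      vertex 12.00 11.00 0.00
      vertex 0.00 11.00 0.00
    endloop
  endfacet
  facet normal 0.0000 1.0000 0.0000
    outer loop
      vertex 0.00 11.00 11.00
      vertex 12.00 11.00 11.00
      vertex 0.00 11.00 0.00
    endloop
  endfacet
  facet normal -1.0000 0.0000 0.0000
    outer loop
      vertex 0.00 11.00 11.00
      vertex 0.00 11.00 0.00
      vertex 0.00 0.00 0.00
    endloop
  endfacet
  facet normal -1.0000 0.0000 0.0000
    outer loop
      vertex 0.00 0.00 11.00
      vertex 0.00 11.00 11.00
      vertex 0.00 0.00 0.00
    endloop
  endfacet
  facet normal 1.0000 0.0000 0.0000
    outer loop
      vertex 12.00 0.00 0.00
      vertex 12.00 11.00 0.00
      vertex 12.00 11.00 11.00
    endloop
  endfacet
  facet normal 1.0000 0.0000 0.0000
    outer loop
      vertex 12.00 0.00 0.00
      vertex 12.00 11.00 11.00
      vertex 12.00 0.00 11.00
    endloop
  endfacet
endsolid part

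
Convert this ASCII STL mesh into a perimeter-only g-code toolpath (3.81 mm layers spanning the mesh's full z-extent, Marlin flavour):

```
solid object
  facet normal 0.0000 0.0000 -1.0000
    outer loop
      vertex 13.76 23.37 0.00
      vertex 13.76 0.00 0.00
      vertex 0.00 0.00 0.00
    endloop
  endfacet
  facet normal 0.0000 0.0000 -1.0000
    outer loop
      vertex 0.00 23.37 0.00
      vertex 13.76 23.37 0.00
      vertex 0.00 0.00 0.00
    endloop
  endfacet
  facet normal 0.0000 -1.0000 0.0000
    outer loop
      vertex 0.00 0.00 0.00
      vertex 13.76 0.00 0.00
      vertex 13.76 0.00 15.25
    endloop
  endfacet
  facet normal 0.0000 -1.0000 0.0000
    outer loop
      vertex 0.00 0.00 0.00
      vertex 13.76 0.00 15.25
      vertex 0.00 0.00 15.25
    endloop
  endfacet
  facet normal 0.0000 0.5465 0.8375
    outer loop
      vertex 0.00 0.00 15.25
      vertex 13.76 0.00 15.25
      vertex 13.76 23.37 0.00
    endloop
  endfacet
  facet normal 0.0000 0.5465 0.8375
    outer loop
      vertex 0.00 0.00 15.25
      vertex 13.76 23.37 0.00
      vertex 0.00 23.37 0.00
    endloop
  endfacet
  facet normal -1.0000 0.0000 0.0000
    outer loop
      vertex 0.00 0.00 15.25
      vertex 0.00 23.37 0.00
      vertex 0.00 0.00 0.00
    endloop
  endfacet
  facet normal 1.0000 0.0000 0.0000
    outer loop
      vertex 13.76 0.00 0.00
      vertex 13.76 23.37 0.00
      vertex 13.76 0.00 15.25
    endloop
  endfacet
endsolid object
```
; perimeter-only toolpath
G21 ; units = mm
G90 ; absolute positioning
G28 ; home
; layer 1
G0 Z3.81
G0 X0.00 Y0.00
G1 X13.76 Y0.00
G1 X13.76 Y17.53
G1 X0.00 Y17.53
G1 X0.00 Y0.00
; layer 2
G0 Z7.62
G0 X0.00 Y0.00
G1 X13.76 Y0.00
G1 X13.76 Y11.69
G1 X0.00 Y11.69
G1 X0.00 Y0.00
; layer 3
G0 Z11.44
G0 X0.00 Y0.00
G1 X13.76 Y0.00
G1 X13.76 Y5.84
G1 X0.00 Y5.84
G1 X0.00 Y0.00
M2 ; end

The solid is a wedge (ramp): 13.8 × 23.4 mm base, rising to 15.2 mm along the y=0 edge and sloping linearly to z=0 at y=23.4. Slicing at Δz = 3.81 mm — 4 equal slices spanning the solid's height, so layer i sits at z = i·h/4 — gives 3 non-empty perimeters. Each is a 4-segment closed polygon; G0 lifts to the layer z and rapids to the start vertex, then G1 traces the edges. The cross-section shrinks linearly with z (the slice at the apex is degenerate and omitted).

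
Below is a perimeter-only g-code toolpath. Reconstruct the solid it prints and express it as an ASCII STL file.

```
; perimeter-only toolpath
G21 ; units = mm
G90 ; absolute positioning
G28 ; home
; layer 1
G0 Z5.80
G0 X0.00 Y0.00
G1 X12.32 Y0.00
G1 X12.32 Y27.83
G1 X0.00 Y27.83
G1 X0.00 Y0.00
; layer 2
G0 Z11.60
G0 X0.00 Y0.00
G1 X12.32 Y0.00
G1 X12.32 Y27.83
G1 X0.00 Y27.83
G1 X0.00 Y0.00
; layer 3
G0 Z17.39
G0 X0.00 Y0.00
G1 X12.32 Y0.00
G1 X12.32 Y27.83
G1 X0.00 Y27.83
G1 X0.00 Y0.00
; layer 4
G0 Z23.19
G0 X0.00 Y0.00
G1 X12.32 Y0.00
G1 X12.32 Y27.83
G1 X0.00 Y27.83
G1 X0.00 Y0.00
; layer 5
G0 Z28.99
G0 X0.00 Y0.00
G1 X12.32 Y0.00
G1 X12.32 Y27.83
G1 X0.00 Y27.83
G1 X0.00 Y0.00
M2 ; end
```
solid part
  facet normal 0.0000 0.0000 -1.0000
    outer loop
      vertex 12.32 27.83 0.00
      vertex 12.32 0.00 0.00
      vertex 0.00 0.00 0.00
    endloop
  endfacet
  facet normal 0.0000 0.0000 -1.0000
    outer loop
      vertex 0.00 27.83 0.00
      vertex 12.32 27.83 0.00
      vertex 0.00 0.00 0.00
    endloop
  endfacet
  facet normal 0.0000 0.0000 1.0000
    outer loop
      vertex 0.00 0.00 28.99
      vertex 12.32 0.00 28.99
      vertex 12.32 27.83 28.99
    endloop
  endfacet
  facet normal 0.0000 0.0000 1.0000
    outer loop
      vertex 0.00 0.00 28.99
      vertex 12.32 27.83 28.99
      vertex 0.00 27.83 28.99
    endloop
  endfacet
  facet normal 0.0000 -1.0000 0.0000
    outer loop
      vertex 0.00 0.00 0.00
      vertex 12.32 0.00 0.00
      vertex 12.32 0.00 28.99
    endloop
  endfacet
  facet normal 0.0000 -1.0000 0.0000
    outer loop
      vertex 0.00 0.00 0.00
      vertex 12.32 0.00 28.99
      vertex 0.00 0.00 28.99
    endloop
  endfacet
  facet normal 0.0000 1.0000 0.0000
    outer loop
      vertex 12.32 27.83 28.99
      vertex 12.32 27.83 0.00
      vertex 0.00 27.83 0.00
    endloop
  endfacet
  facet normal 0.0000 1.0000 0.0000
    outer loop
      vertex 0.00 27.83 28.99
      vertex 12.32 27.83 28.99
      vertex 0.00 27.83 0.00
    endloop
  endfacet
  facet normal -1.0000 0.0000 0.0000
    outer loop
      vertex 0.00 27.83 28.99
      vertex 0.00 27.83 0.00
      vertex 0.00 0.00 0.00
    endloop
  endfacet
  facet normal -1.0000 0.0000 0.0000
    outer loop
      vertex 0.00 0.00 28.99
      vertex 0.00 27.83 28.99
      vertex 0.00 0.00 0.00
    endloop
  endfacet
  facet normal 1.0000 0.0000 0.0000
    outer loop
      vertex 12.32 0.00 0.00
      vertex 12.32 27.83 0.00
      vertex 12.32 27.83 28.99
    endloop
  endfacet
  facet normal 1.0000 0.0000 0.0000
    outer loop
      vertex 12.32 0.00 0.00
      vertex 12.32 27.83 28.99
      vertex 12.32 0.00 28.99
    endloop
  endfacet
endsolid part

The G0 Z moves step by Δz≈5.80 mm. Every layer's G1 loop is the same polygon, so the solid is a straight extrusion of it from z=0 to z≈29. Closing with flat bottom and top caps and triangulating gives 12 facets — a rectangular box, roughly 12.3 × 27.8 mm footprint and 29 mm tall.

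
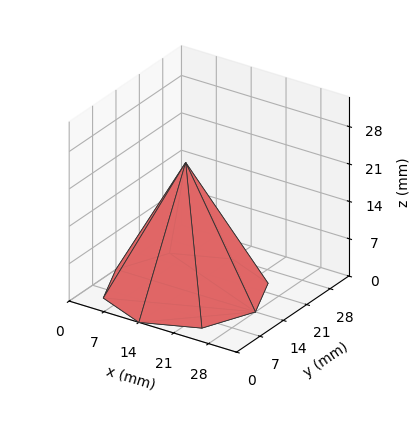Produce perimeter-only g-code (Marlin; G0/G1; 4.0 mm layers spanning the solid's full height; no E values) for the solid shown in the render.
Reading the render: the shape is a regular 8-sided pyramid, base circumscribed radius ≈ 14 mm, apex at z ≈ 24 mm (dimensions read to the nearest mm from the axis ticks). For the g-code, the solid's height is divided into equal slices at the stated Δz and each level perimeter traced with G1 moves after a G0 lift.

; perimeter-only toolpath
G21 ; units = mm
G90 ; absolute positioning
G28 ; home
; layer 1
G0 Z4.0
G0 X25.7 Y14.0
G1 X22.2 Y22.2
G1 X14.0 Y25.7
G1 X5.8 Y22.2
G1 X2.3 Y14.0
G1 X5.8 Y5.8
G1 X14.0 Y2.3
G1 X22.2 Y5.8
G1 X25.7 Y14.0
; layer 2
G0 Z8.0
G0 X23.3 Y14.0
G1 X20.6 Y20.6
G1 X14.0 Y23.3
G1 X7.4 Y20.6
G1 X4.7 Y14.0
G1 X7.4 Y7.4
G1 X14.0 Y4.7
G1 X20.6 Y7.4
G1 X23.3 Y14.0
; layer 3
G0 Z12.0
G0 X21.0 Y14.0
G1 X18.9 Y18.9
G1 X14.0 Y21.0
G1 X9.1 Y18.9
G1 X7.0 Y14.0
G1 X9.1 Y9.1
G1 X14.0 Y7.0
G1 X18.9 Y9.1
G1 X21.0 Y14.0
; layer 4
G0 Z16.0
G0 X18.7 Y14.0
G1 X17.3 Y17.3
G1 X14.0 Y18.7
G1 X10.7 Y17.3
G1 X9.3 Y14.0
G1 X10.7 Y10.7
G1 X14.0 Y9.3
G1 X17.3 Y10.7
G1 X18.7 Y14.0
; layer 5
G0 Z20.0
G0 X16.3 Y14.0
G1 X15.7 Y15.7
G1 X14.0 Y16.3
G1 X12.4 Y15.7
G1 X11.7 Y14.0
G1 X12.4 Y12.4
G1 X14.0 Y11.7
G1 X15.7 Y12.4
G1 X16.3 Y14.0
M2 ; end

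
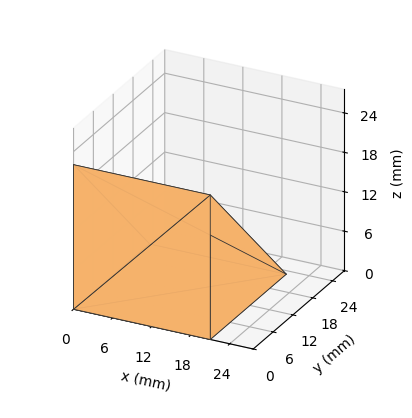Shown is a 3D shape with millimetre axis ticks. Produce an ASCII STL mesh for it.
Reading the render: the shape is a wedge (ramp): 21 × 23 mm base, rising to 22 mm along the y=0 edge and sloping linearly to z=0 at y=23 (dimensions read to the nearest mm from the axis ticks). For the STL, each face is triangulated and given an outward normal.

solid part
  facet normal 0.0000 0.0000 -1.0000
    outer loop
      vertex 21.00 23.00 0.00
      vertex 21.00 0.00 0.00
      vertex 0.00 0.00 0.00
    endloop
  endfacet
  facet normal 0.0000 0.0000 -1.0000
    outer loop
      vertex 0.00 23.00 0.00
      vertex 21.00 23.00 0.00
      vertex 0.00 0.00 0.00
    endloop
  endfacet
  facet normal 0.0000 -1.0000 0.0000
    outer loop
      vertex 0.00 0.00 0.00
      vertex 21.00 0.00 0.00
      vertex 21.00 0.00 22.00
    endloop
  endfacet
  facet normal 0.0000 -1.0000 0.0000
    outer loop
      vertex 0.00 0.00 0.00
      vertex 21.00 0.00 22.00
      vertex 0.00 0.00 22.00
    endloop
  endfacet
  facet normal 0.0000 0.6912 0.7226
    outer loop
      vertex 0.00 0.00 22.00
      vertex 21.00 0.00 22.00
      vertex 21.00 23.00 0.00
    endloop
  endfacet
  facet normal 0.0000 0.6912 0.7226
    outer loop
      vertex 0.00 0.00 22.00
      vertex 21.00 23.00 0.00
      vertex 0.00 23.00 0.00
    endloop
  endfacet
  facet normal -1.0000 0.0000 0.0000
    outer loop
      vertex 0.00 0.00 22.00
      vertex 0.00 23.00 0.00
      vertex 0.00 0.00 0.00
    endloop
  endfacet
  facet normal 1.0000 0.0000 0.0000
    outer loop
      vertex 21.00 0.00 0.00
      vertex 21.00 23.00 0.00
      vertex 21.00 0.00 22.00
    endloop
  endfacet
endsolid part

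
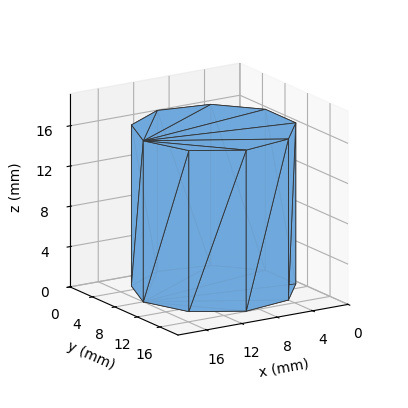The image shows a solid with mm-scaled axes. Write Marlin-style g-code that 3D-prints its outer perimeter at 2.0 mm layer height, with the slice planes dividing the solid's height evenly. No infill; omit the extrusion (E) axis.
Reading the render: the shape is a regular 9-sided prism (a cylinder approximated with 9 flat sides), circumscribed radius ≈ 8 mm, height ≈ 16 mm (dimensions read to the nearest mm from the axis ticks). For the g-code, the solid's height is divided into equal slices at the stated Δz and each level perimeter traced with G1 moves after a G0 lift.

; perimeter-only toolpath
G21 ; units = mm
G90 ; absolute positioning
G28 ; home
; layer 1
G0 Z2.0
G0 X16.0 Y8.0
G1 X14.1 Y13.1
G1 X9.4 Y15.9
G1 X4.0 Y14.9
G1 X0.5 Y10.7
G1 X0.5 Y5.3
G1 X4.0 Y1.1
G1 X9.4 Y0.1
G1 X14.1 Y2.9
G1 X16.0 Y8.0
; layer 2
G0 Z4.0
G0 X16.0 Y8.0
G1 X14.1 Y13.1
G1 X9.4 Y15.9
G1 X4.0 Y14.9
G1 X0.5 Y10.7
G1 X0.5 Y5.3
G1 X4.0 Y1.1
G1 X9.4 Y0.1
G1 X14.1 Y2.9
G1 X16.0 Y8.0
; layer 3
G0 Z6.0
G0 X16.0 Y8.0
G1 X14.1 Y13.1
G1 X9.4 Y15.9
G1 X4.0 Y14.9
G1 X0.5 Y10.7
G1 X0.5 Y5.3
G1 X4.0 Y1.1
G1 X9.4 Y0.1
G1 X14.1 Y2.9
G1 X16.0 Y8.0
; layer 4
G0 Z8.0
G0 X16.0 Y8.0
G1 X14.1 Y13.1
G1 X9.4 Y15.9
G1 X4.0 Y14.9
G1 X0.5 Y10.7
G1 X0.5 Y5.3
G1 X4.0 Y1.1
G1 X9.4 Y0.1
G1 X14.1 Y2.9
G1 X16.0 Y8.0
; layer 5
G0 Z10.0
G0 X16.0 Y8.0
G1 X14.1 Y13.1
G1 X9.4 Y15.9
G1 X4.0 Y14.9
G1 X0.5 Y10.7
G1 X0.5 Y5.3
G1 X4.0 Y1.1
G1 X9.4 Y0.1
G1 X14.1 Y2.9
G1 X16.0 Y8.0
; layer 6
G0 Z12.0
G0 X16.0 Y8.0
G1 X14.1 Y13.1
G1 X9.4 Y15.9
G1 X4.0 Y14.9
G1 X0.5 Y10.7
G1 X0.5 Y5.3
G1 X4.0 Y1.1
G1 X9.4 Y0.1
G1 X14.1 Y2.9
G1 X16.0 Y8.0
; layer 7
G0 Z14.0
G0 X16.0 Y8.0
G1 X14.1 Y13.1
G1 X9.4 Y15.9
G1 X4.0 Y14.9
G1 X0.5 Y10.7
G1 X0.5 Y5.3
G1 X4.0 Y1.1
G1 X9.4 Y0.1
G1 X14.1 Y2.9
G1 X16.0 Y8.0
; layer 8
G0 Z16.0
G0 X16.0 Y8.0
G1 X14.1 Y13.1
G1 X9.4 Y15.9
G1 X4.0 Y14.9
G1 X0.5 Y10.7
G1 X0.5 Y5.3
G1 X4.0 Y1.1
G1 X9.4 Y0.1
G1 X14.1 Y2.9
G1 X16.0 Y8.0
M2 ; end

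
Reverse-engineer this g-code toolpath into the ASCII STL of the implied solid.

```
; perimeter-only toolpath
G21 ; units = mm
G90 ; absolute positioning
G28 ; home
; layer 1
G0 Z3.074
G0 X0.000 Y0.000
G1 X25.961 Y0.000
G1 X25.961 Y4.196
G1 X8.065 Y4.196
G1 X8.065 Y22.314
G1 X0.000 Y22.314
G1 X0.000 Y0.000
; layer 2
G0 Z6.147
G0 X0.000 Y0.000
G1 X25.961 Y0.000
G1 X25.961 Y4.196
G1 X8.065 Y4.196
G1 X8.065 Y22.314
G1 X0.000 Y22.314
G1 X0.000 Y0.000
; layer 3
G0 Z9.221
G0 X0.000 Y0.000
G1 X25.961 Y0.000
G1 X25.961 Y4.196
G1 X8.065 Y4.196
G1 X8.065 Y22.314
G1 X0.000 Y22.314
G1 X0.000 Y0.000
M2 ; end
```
solid part
  facet normal 0.0000 0.0000 -1.0000
    outer loop
      vertex 25.961 4.196 0.000
      vertex 25.961 0.000 0.000
      vertex 0.000 0.000 0.000
    endloop
  endfacet
  facet normal 0.0000 0.0000 -1.0000
    outer loop
      vertex 8.065 4.196 0.000
      vertex 25.961 4.196 0.000
      vertex 0.000 0.000 0.000
    endloop
  endfacet
  facet normal 0.0000 0.0000 -1.0000
    outer loop
      vertex 8.065 22.314 0.000
      vertex 8.065 4.196 0.000
      vertex 0.000 0.000 0.000
    endloop
  endfacet
  facet normal 0.0000 0.0000 -1.0000
    outer loop
      vertex 0.000 22.314 0.000
      vertex 8.065 22.314 0.000
      vertex 0.000 0.000 0.000
    endloop
  endfacet
  facet normal 0.0000 0.0000 1.0000
    outer loop
      vertex 0.000 0.000 9.221
      vertex 25.961 0.000 9.221
      vertex 25.961 4.196 9.221
    endloop
  endfacet
  facet normal 0.0000 0.0000 1.0000
    outer loop
      vertex 0.000 0.000 9.221
      vertex 25.961 4.196 9.221
      vertex 8.065 4.196 9.221
    endloop
  endfacet
  facet normal 0.0000 0.0000 1.0000
    outer loop
      vertex 0.000 0.000 9.221
      vertex 8.065 4.196 9.221
      vertex 8.065 22.314 9.221
    endloop
  endfacet
  facet normal 0.0000 0.0000 1.0000
    outer loop
      vertex 0.000 0.000 9.221
      vertex 8.065 22.314 9.221
      vertex 0.000 22.314 9.221
    endloop
  endfacet
  facet normal 0.0000 -1.0000 0.0000
    outer loop
      vertex 0.000 0.000 0.000
      vertex 25.961 0.000 0.000
      vertex 25.961 0.000 9.221
    endloop
  endfacet
  facet normal 0.0000 -1.0000 0.0000
    outer loop
      vertex 0.000 0.000 0.000
      vertex 25.961 0.000 9.221
      vertex 0.000 0.000 9.221
    endloop
  endfacet
  facet normal 1.0000 0.0000 0.0000
    outer loop
      vertex 25.961 0.000 0.000
      vertex 25.961 4.196 0.000
      vertex 25.961 4.196 9.221
    endloop
  endfacet
  facet normal 1.0000 0.0000 0.0000
    outer loop
      vertex 25.961 0.000 0.000
      vertex 25.961 4.196 9.221
      vertex 25.961 0.000 9.221
    endloop
  endfacet
  facet normal 0.0000 1.0000 0.0000
    outer loop
      vertex 25.961 4.196 0.000
      vertex 8.065 4.196 0.000
      vertex 8.065 4.196 9.221
    endloop
  endfacet
  facet normal 0.0000 1.0000 0.0000
    outer loop
      vertex 25.961 4.196 0.000
      vertex 8.065 4.196 9.221
      vertex 25.961 4.196 9.221
    endloop
  endfacet
  facet normal 1.0000 0.0000 0.0000
    outer loop
      vertex 8.065 4.196 0.000
      vertex 8.065 22.314 0.000
      vertex 8.065 22.314 9.221
    endloop
  endfacet
  facet normal 1.0000 0.0000 0.0000
    outer loop
      vertex 8.065 4.196 0.000
      vertex 8.065 22.314 9.221
      vertex 8.065 4.196 9.221
    endloop
  endfacet
  facet normal 0.0000 1.0000 0.0000
    outer loop
      vertex 8.065 22.314 0.000
      vertex 0.000 22.314 0.000
      vertex 0.000 22.314 9.221
    endloop
  endfacet
  facet normal 0.0000 1.0000 0.0000
    outer loop
      vertex 8.065 22.314 0.000
      vertex 0.000 22.314 9.221
      vertex 8.065 22.314 9.221
    endloop
  endfacet
  facet normal -1.0000 0.0000 0.0000
    outer loop
      vertex 0.000 22.314 0.000
      vertex 0.000 0.000 0.000
      vertex 0.000 0.000 9.221
    endloop
  endfacet
  facet normal -1.0000 0.0000 0.0000
    outer loop
      vertex 0.000 22.314 0.000
      vertex 0.000 0.000 9.221
      vertex 0.000 22.314 9.221
    endloop
  endfacet
endsolid part

The G0 Z moves step by Δz≈3.074 mm. Every layer's G1 loop is the same polygon, so the solid is a straight extrusion of it from z=0 to z≈9.22. Closing with flat bottom and top caps and triangulating gives 20 facets — an L-shaped prism: outer 26 × 22.3 mm, arm thicknesses ≈ 4.2 mm (horizontal) and 8.06 mm (vertical), extruded 9.22 mm in z.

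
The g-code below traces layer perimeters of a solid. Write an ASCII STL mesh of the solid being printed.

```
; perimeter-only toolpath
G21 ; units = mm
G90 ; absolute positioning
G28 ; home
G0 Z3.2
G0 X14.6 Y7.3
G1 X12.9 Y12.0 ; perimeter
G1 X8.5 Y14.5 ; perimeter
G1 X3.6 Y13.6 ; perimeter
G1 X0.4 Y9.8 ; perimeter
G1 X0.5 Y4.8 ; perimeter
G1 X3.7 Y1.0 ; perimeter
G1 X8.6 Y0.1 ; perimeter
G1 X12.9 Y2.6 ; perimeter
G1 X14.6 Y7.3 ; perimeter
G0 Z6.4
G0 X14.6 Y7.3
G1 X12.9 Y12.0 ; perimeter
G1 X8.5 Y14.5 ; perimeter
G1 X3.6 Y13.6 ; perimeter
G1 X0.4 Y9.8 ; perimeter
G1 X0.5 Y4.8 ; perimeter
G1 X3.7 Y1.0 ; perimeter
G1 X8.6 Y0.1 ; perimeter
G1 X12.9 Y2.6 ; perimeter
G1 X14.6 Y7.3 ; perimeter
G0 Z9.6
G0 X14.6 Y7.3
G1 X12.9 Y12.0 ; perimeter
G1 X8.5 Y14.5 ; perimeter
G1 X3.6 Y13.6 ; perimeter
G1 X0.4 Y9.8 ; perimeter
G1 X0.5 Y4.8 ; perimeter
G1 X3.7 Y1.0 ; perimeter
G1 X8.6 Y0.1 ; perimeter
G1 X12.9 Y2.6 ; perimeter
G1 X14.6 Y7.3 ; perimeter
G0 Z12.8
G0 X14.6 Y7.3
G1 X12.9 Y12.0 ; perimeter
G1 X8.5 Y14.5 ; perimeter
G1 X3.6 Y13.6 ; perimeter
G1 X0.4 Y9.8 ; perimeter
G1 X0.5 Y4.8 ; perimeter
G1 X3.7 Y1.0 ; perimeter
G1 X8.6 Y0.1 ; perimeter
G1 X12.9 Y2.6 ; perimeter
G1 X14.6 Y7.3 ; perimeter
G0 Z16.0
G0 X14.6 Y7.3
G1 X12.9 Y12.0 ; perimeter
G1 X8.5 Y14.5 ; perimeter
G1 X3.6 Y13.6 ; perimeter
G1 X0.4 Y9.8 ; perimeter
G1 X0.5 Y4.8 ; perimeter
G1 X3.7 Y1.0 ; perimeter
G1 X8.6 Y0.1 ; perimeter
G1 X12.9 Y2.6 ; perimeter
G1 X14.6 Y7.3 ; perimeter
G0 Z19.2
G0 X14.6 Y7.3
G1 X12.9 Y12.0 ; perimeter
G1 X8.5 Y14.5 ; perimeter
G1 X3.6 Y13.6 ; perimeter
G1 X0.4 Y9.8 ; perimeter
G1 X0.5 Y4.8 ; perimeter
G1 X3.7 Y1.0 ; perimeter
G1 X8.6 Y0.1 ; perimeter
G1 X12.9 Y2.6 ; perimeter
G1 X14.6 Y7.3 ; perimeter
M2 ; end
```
solid part
  facet normal 0.0000 0.0000 -1.0000
    outer loop
      vertex 8.5 14.5 0.0
      vertex 12.9 12.0 0.0
      vertex 14.6 7.3 0.0
    endloop
  endfacet
  facet normal 0.0000 0.0000 -1.0000
    outer loop
      vertex 3.6 13.6 0.0
      vertex 8.5 14.5 0.0
      vertex 14.6 7.3 0.0
    endloop
  endfacet
  facet normal 0.0000 0.0000 -1.0000
    outer loop
      vertex 0.4 9.8 0.0
      vertex 3.6 13.6 0.0
      vertex 14.6 7.3 0.0
    endloop
  endfacet
  facet normal 0.0000 0.0000 -1.0000
    outer loop
      vertex 0.5 4.8 0.0
      vertex 0.4 9.8 0.0
      vertex 14.6 7.3 0.0
    endloop
  endfacet
  facet normal 0.0000 0.0000 -1.0000
    outer loop
      vertex 3.7 1.0 0.0
      vertex 0.5 4.8 0.0
      vertex 14.6 7.3 0.0
    endloop
  endfacet
  facet normal 0.0000 0.0000 -1.0000
    outer loop
      vertex 8.6 0.1 0.0
      vertex 3.7 1.0 0.0
      vertex 14.6 7.3 0.0
    endloop
  endfacet
  facet normal 0.0000 0.0000 -1.0000
    outer loop
      vertex 12.9 2.6 0.0
      vertex 8.6 0.1 0.0
      vertex 14.6 7.3 0.0
    endloop
  endfacet
  facet normal 0.0000 0.0000 1.0000
    outer loop
      vertex 14.6 7.3 19.2
      vertex 12.9 12.0 19.2
      vertex 8.5 14.5 19.2
    endloop
  endfacet
  facet normal 0.0000 0.0000 1.0000
    outer loop
      vertex 14.6 7.3 19.2
      vertex 8.5 14.5 19.2
      vertex 3.6 13.6 19.2
    endloop
  endfacet
  facet normal 0.0000 0.0000 1.0000
    outer loop
      vertex 14.6 7.3 19.2
      vertex 3.6 13.6 19.2
      vertex 0.4 9.8 19.2
    endloop
  endfacet
  facet normal 0.0000 0.0000 1.0000
    outer loop
      vertex 14.6 7.3 19.2
      vertex 0.4 9.8 19.2
      vertex 0.5 4.8 19.2
    endloop
  endfacet
  facet normal 0.0000 0.0000 1.0000
    outer loop
      vertex 14.6 7.3 19.2
      vertex 0.5 4.8 19.2
      vertex 3.7 1.0 19.2
    endloop
  endfacet
  facet normal 0.0000 0.0000 1.0000
    outer loop
      vertex 14.6 7.3 19.2
      vertex 3.7 1.0 19.2
      vertex 8.6 0.1 19.2
    endloop
  endfacet
  facet normal 0.0000 0.0000 1.0000
    outer loop
      vertex 14.6 7.3 19.2
      vertex 8.6 0.1 19.2
      vertex 12.9 2.6 19.2
    endloop
  endfacet
  facet normal 0.9404 0.3401 0.0000
    outer loop
      vertex 14.6 7.3 0.0
      vertex 12.9 12.0 0.0
      vertex 12.9 12.0 19.2
    endloop
  endfacet
  facet normal 0.9404 0.3401 0.0000
    outer loop
      vertex 14.6 7.3 0.0
      vertex 12.9 12.0 19.2
      vertex 14.6 7.3 19.2
    endloop
  endfacet
  facet normal 0.4940 0.8695 0.0000
    outer loop
      vertex 12.9 12.0 0.0
      vertex 8.5 14.5 0.0
      vertex 8.5 14.5 19.2
    endloop
  endfacet
  facet normal 0.4940 0.8695 0.0000
    outer loop
      vertex 12.9 12.0 0.0
      vertex 8.5 14.5 19.2
      vertex 12.9 12.0 19.2
    endloop
  endfacet
  facet normal -0.1807 0.9835 0.0000
    outer loop
      vertex 8.5 14.5 0.0
      vertex 3.6 13.6 0.0
      vertex 3.6 13.6 19.2
    endloop
  endfacet
  facet normal -0.1807 0.9835 0.0000
    outer loop
      vertex 8.5 14.5 0.0
      vertex 3.6 13.6 19.2
      vertex 8.5 14.5 19.2
    endloop
  endfacet
  facet normal -0.7649 0.6441 0.0000
    outer loop
      vertex 3.6 13.6 0.0
      vertex 0.4 9.8 0.0
      vertex 0.4 9.8 19.2
    endloop
  endfacet
  facet normal -0.7649 0.6441 0.0000
    outer loop
      vertex 3.6 13.6 0.0
      vertex 0.4 9.8 19.2
      vertex 3.6 13.6 19.2
    endloop
  endfacet
  facet normal -0.9998 -0.0200 0.0000
    outer loop
      vertex 0.4 9.8 0.0
      vertex 0.5 4.8 0.0
      vertex 0.5 4.8 19.2
    endloop
  endfacet
  facet normal -0.9998 -0.0200 0.0000
    outer loop
      vertex 0.4 9.8 0.0
      vertex 0.5 4.8 19.2
      vertex 0.4 9.8 19.2
    endloop
  endfacet
  facet normal -0.7649 -0.6441 0.0000
    outer loop
      vertex 0.5 4.8 0.0
      vertex 3.7 1.0 0.0
      vertex 3.7 1.0 19.2
    endloop
  endfacet
  facet normal -0.7649 -0.6441 0.0000
    outer loop
      vertex 0.5 4.8 0.0
      vertex 3.7 1.0 19.2
      vertex 0.5 4.8 19.2
    endloop
  endfacet
  facet normal -0.1807 -0.9835 0.0000
    outer loop
      vertex 3.7 1.0 0.0
      vertex 8.6 0.1 0.0
      vertex 8.6 0.1 19.2
    endloop
  endfacet
  facet normal -0.1807 -0.9835 0.0000
    outer loop
      vertex 3.7 1.0 0.0
      vertex 8.6 0.1 19.2
      vertex 3.7 1.0 19.2
    endloop
  endfacet
  facet normal 0.5026 -0.8645 0.0000
    outer loop
      vertex 8.6 0.1 0.0
      vertex 12.9 2.6 0.0
      vertex 12.9 2.6 19.2
    endloop
  endfacet
  facet normal 0.5026 -0.8645 0.0000
    outer loop
      vertex 8.6 0.1 0.0
      vertex 12.9 2.6 19.2
      vertex 8.6 0.1 19.2
    endloop
  endfacet
  facet normal 0.9404 -0.3401 0.0000
    outer loop
      vertex 12.9 2.6 0.0
      vertex 14.6 7.3 0.0
      vertex 14.6 7.3 19.2
    endloop
  endfacet
  facet normal 0.9404 -0.3401 0.0000
    outer loop
      vertex 12.9 2.6 0.0
      vertex 14.6 7.3 19.2
      vertex 12.9 2.6 19.2
    endloop
  endfacet
endsolid part

The G0 Z moves step by Δz≈3.2 mm. Every layer's G1 loop is the same polygon, so the solid is a straight extrusion of it from z=0 to z≈19.2. Closing with flat bottom and top caps and triangulating gives 32 facets — a regular 9-sided prism (a cylinder approximated with 9 flat sides), circumscribed radius ≈ 7.3 mm, height ≈ 19.2 mm.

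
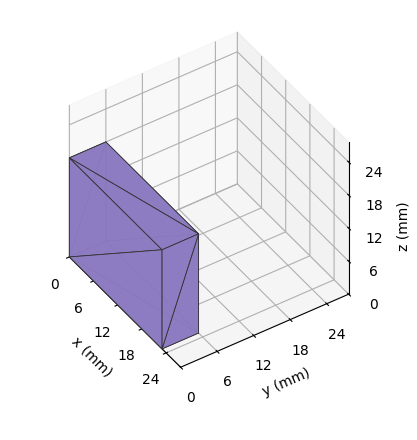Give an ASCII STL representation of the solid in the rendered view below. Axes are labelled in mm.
Reading the render: the shape is a rectangular box, roughly 23 × 6 mm footprint and 18 mm tall (dimensions read to the nearest mm from the axis ticks). For the STL, each face is triangulated and given an outward normal.

solid part
  facet normal 0.0000 0.0000 -1.0000
    outer loop
      vertex 23.00 6.00 0.00
      vertex 23.00 0.00 0.00
      vertex 0.00 0.00 0.00
    endloop
  endfacet
  facet normal 0.0000 0.0000 -1.0000
    outer loop
      vertex 0.00 6.00 0.00
      vertex 23.00 6.00 0.00
      vertex 0.00 0.00 0.00
    endloop
  endfacet
  facet normal 0.0000 0.0000 1.0000
    outer loop
      vertex 0.00 0.00 18.00
      vertex 23.00 0.00 18.00
      vertex 23.00 6.00 18.00
    endloop
  endfacet
  facet normal 0.0000 0.0000 1.0000
    outer loop
      vertex 0.00 0.00 18.00
      vertex 23.00 6.00 18.00
      vertex 0.00 6.00 18.00
    endloop
  endfacet
  facet normal 0.0000 -1.0000 0.0000
    outer loop
      vertex 0.00 0.00 0.00
      vertex 23.00 0.00 0.00
      vertex 23.00 0.00 18.00
    endloop
  endfacet
  facet normal 0.0000 -1.0000 0.0000
    outer loop
      vertex 0.00 0.00 0.00
      vertex 23.00 0.00 18.00
      vertex 0.00 0.00 18.00
    endloop
  endfacet
  facet normal 0.0000 1.0000 0.0000
    outer loop
      vertex 23.00 6.00 18.00
      vertex 23.00 6.00 0.00
      vertex 0.00 6.00 0.00
    endloop
  endfacet
  facet normal 0.0000 1.0000 0.0000
    outer loop
      vertex 0.00 6.00 18.00
      vertex 23.00 6.00 18.00
      vertex 0.00 6.00 0.00
    endloop
  endfacet
  facet normal -1.0000 0.0000 0.0000
    outer loop
      vertex 0.00 6.00 18.00
      vertex 0.00 6.00 0.00
      vertex 0.00 0.00 0.00
    endloop
  endfacet
  facet normal -1.0000 0.0000 0.0000
    outer loop
      vertex 0.00 0.00 18.00
      vertex 0.00 6.00 18.00
      vertex 0.00 0.00 0.00
    endloop
  endfacet
  facet normal 1.0000 0.0000 0.0000
    outer loop
      vertex 23.00 0.00 0.00
      vertex 23.00 6.00 0.00
      vertex 23.00 6.00 18.00
    endloop
  endfacet
  facet normal 1.0000 0.0000 0.0000
    outer loop
      vertex 23.00 0.00 0.00
      vertex 23.00 6.00 18.00
      vertex 23.00 0.00 18.00
    endloop
  endfacet
endsolid part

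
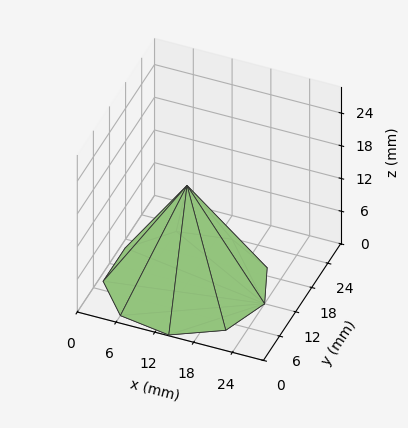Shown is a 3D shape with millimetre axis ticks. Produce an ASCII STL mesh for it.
Reading the render: the shape is a regular 9-sided pyramid, base circumscribed radius ≈ 12 mm, apex at z ≈ 18 mm (dimensions read to the nearest mm from the axis ticks). For the STL, each face is triangulated and given an outward normal.

solid part
  facet normal 0.0000 0.0000 -1.0000
    outer loop
      vertex 14.084 23.818 0.000
      vertex 21.193 19.713 0.000
      vertex 24.000 12.000 0.000
    endloop
  endfacet
  facet normal 0.0000 0.0000 -1.0000
    outer loop
      vertex 6.000 22.392 0.000
      vertex 14.084 23.818 0.000
      vertex 24.000 12.000 0.000
    endloop
  endfacet
  facet normal 0.0000 0.0000 -1.0000
    outer loop
      vertex 0.724 16.104 0.000
      vertex 6.000 22.392 0.000
      vertex 24.000 12.000 0.000
    endloop
  endfacet
  facet normal 0.0000 0.0000 -1.0000
    outer loop
      vertex 0.724 7.896 0.000
      vertex 0.724 16.104 0.000
      vertex 24.000 12.000 0.000
    endloop
  endfacet
  facet normal 0.0000 0.0000 -1.0000
    outer loop
      vertex 6.000 1.608 0.000
      vertex 0.724 7.896 0.000
      vertex 24.000 12.000 0.000
    endloop
  endfacet
  facet normal 0.0000 0.0000 -1.0000
    outer loop
      vertex 14.084 0.182 0.000
      vertex 6.000 1.608 0.000
      vertex 24.000 12.000 0.000
    endloop
  endfacet
  facet normal 0.0000 0.0000 -1.0000
    outer loop
      vertex 21.193 4.287 0.000
      vertex 14.084 0.182 0.000
      vertex 24.000 12.000 0.000
    endloop
  endfacet
  facet normal 0.7963 0.2898 0.5309
    outer loop
      vertex 24.000 12.000 0.000
      vertex 21.193 19.713 0.000
      vertex 12.000 12.000 18.000
    endloop
  endfacet
  facet normal 0.4238 0.7339 0.5309
    outer loop
      vertex 21.193 19.713 0.000
      vertex 14.084 23.818 0.000
      vertex 12.000 12.000 18.000
    endloop
  endfacet
  facet normal -0.1472 0.8346 0.5309
    outer loop
      vertex 14.084 23.818 0.000
      vertex 6.000 22.392 0.000
      vertex 12.000 12.000 18.000
    endloop
  endfacet
  facet normal -0.6492 0.5447 0.5309
    outer loop
      vertex 6.000 22.392 0.000
      vertex 0.724 16.104 0.000
      vertex 12.000 12.000 18.000
    endloop
  endfacet
  facet normal -0.8474 0.0000 0.5309
    outer loop
      vertex 0.724 16.104 0.000
      vertex 0.724 7.896 0.000
      vertex 12.000 12.000 18.000
    endloop
  endfacet
  facet normal -0.6492 -0.5447 0.5309
    outer loop
      vertex 0.724 7.896 0.000
      vertex 6.000 1.608 0.000
      vertex 12.000 12.000 18.000
    endloop
  endfacet
  facet normal -0.1472 -0.8346 0.5309
    outer loop
      vertex 6.000 1.608 0.000
      vertex 14.084 0.182 0.000
      vertex 12.000 12.000 18.000
    endloop
  endfacet
  facet normal 0.4238 -0.7339 0.5309
    outer loop
      vertex 14.084 0.182 0.000
      vertex 21.193 4.287 0.000
      vertex 12.000 12.000 18.000
    endloop
  endfacet
  facet normal 0.7963 -0.2898 0.5309
    outer loop
      vertex 21.193 4.287 0.000
      vertex 24.000 12.000 0.000
      vertex 12.000 12.000 18.000
    endloop
  endfacet
endsolid part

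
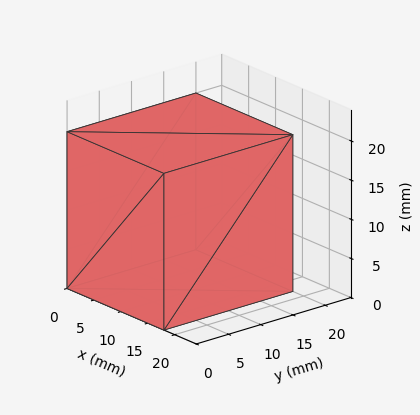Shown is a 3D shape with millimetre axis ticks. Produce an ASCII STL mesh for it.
Reading the render: the shape is a rectangular box, roughly 18 × 20 mm footprint and 20 mm tall (dimensions read to the nearest mm from the axis ticks). For the STL, each face is triangulated and given an outward normal.

solid part
  facet normal 0.0000 0.0000 -1.0000
    outer loop
      vertex 18.000 20.000 0.000
      vertex 18.000 0.000 0.000
      vertex 0.000 0.000 0.000
    endloop
  endfacet
  facet normal 0.0000 0.0000 -1.0000
    outer loop
      vertex 0.000 20.000 0.000
      vertex 18.000 20.000 0.000
      vertex 0.000 0.000 0.000
    endloop
  endfacet
  facet normal 0.0000 0.0000 1.0000
    outer loop
      vertex 0.000 0.000 20.000
      vertex 18.000 0.000 20.000
      vertex 18.000 20.000 20.000
    endloop
  endfacet
  facet normal 0.0000 0.0000 1.0000
    outer loop
      vertex 0.000 0.000 20.000
      vertex 18.000 20.000 20.000
      vertex 0.000 20.000 20.000
    endloop
  endfacet
  facet normal 0.0000 -1.0000 0.0000
    outer loop
      vertex 0.000 0.000 0.000
      vertex 18.000 0.000 0.000
      vertex 18.000 0.000 20.000
    endloop
  endfacet
  facet normal 0.0000 -1.0000 0.0000
    outer loop
      vertex 0.000 0.000 0.000
      vertex 18.000 0.000 20.000
      vertex 0.000 0.000 20.000
    endloop
  endfacet
  facet normal 0.0000 1.0000 0.0000
    outer loop
      vertex 18.000 20.000 20.000
      vertex 18.000 20.000 0.000
      vertex 0.000 20.000 0.000
    endloop
  endfacet
  facet normal 0.0000 1.0000 0.0000
    outer loop
      vertex 0.000 20.000 20.000
      vertex 18.000 20.000 20.000
      vertex 0.000 20.000 0.000
    endloop
  endfacet
  facet normal -1.0000 0.0000 0.0000
    outer loop
      vertex 0.000 20.000 20.000
      vertex 0.000 20.000 0.000
      vertex 0.000 0.000 0.000
    endloop
  endfacet
  facet normal -1.0000 0.0000 0.0000
    outer loop
      vertex 0.000 0.000 20.000
      vertex 0.000 20.000 20.000
      vertex 0.000 0.000 0.000
    endloop
  endfacet
  facet normal 1.0000 0.0000 0.0000
    outer loop
      vertex 18.000 0.000 0.000
      vertex 18.000 20.000 0.000
      vertex 18.000 20.000 20.000
    endloop
  endfacet
  facet normal 1.0000 0.0000 0.0000
    outer loop
      vertex 18.000 0.000 0.000
      vertex 18.000 20.000 20.000
      vertex 18.000 0.000 20.000
    endloop
  endfacet
endsolid part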